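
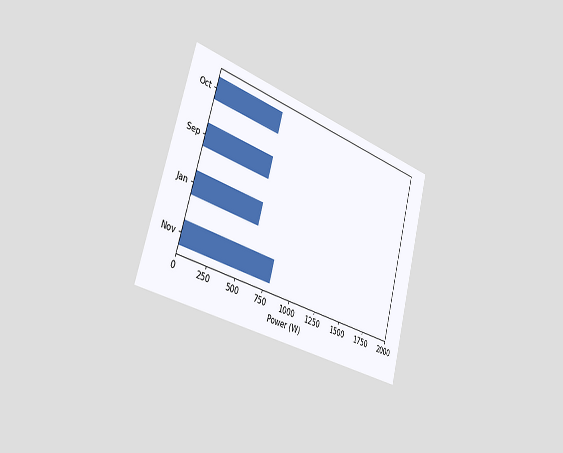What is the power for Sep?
600W

The chart is tilted about 16° clockwise and viewed slightly from the left. Reading along the chart's x-axis, the Sep bar reaches 600W.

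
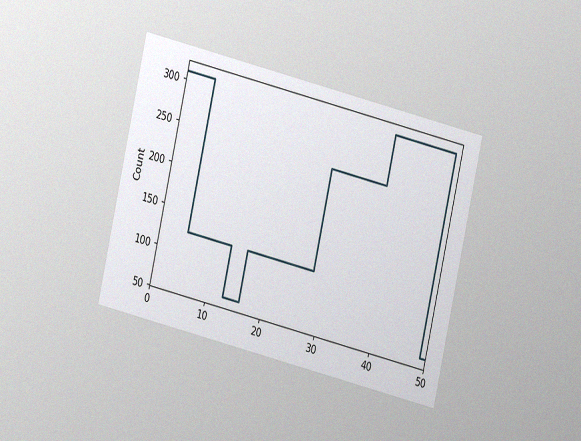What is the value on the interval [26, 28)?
124

The chart is tilted about 13° clockwise and viewed at a slight angle, with some photo noise. On [26, 28) the step sits at 124.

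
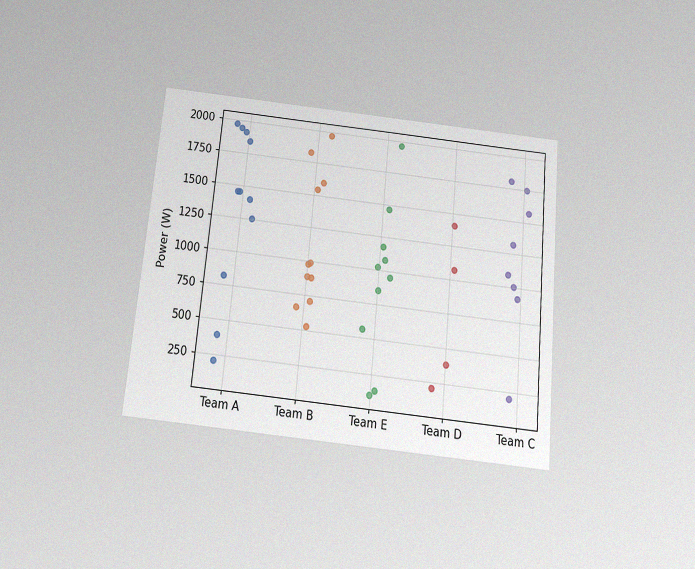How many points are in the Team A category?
11

The chart is tilted about 5° clockwise and viewed slightly from below, with some photo noise. Counting the markers in the Team A column gives 11.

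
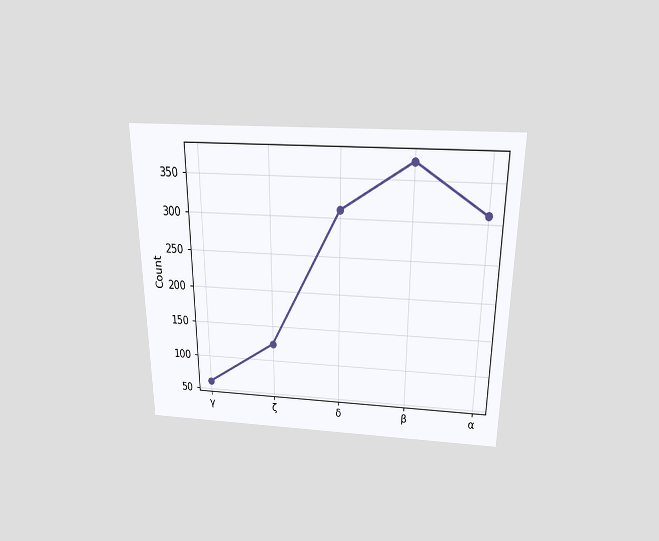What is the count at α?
The chart is viewed slightly from above. At α, the line is at 310.

310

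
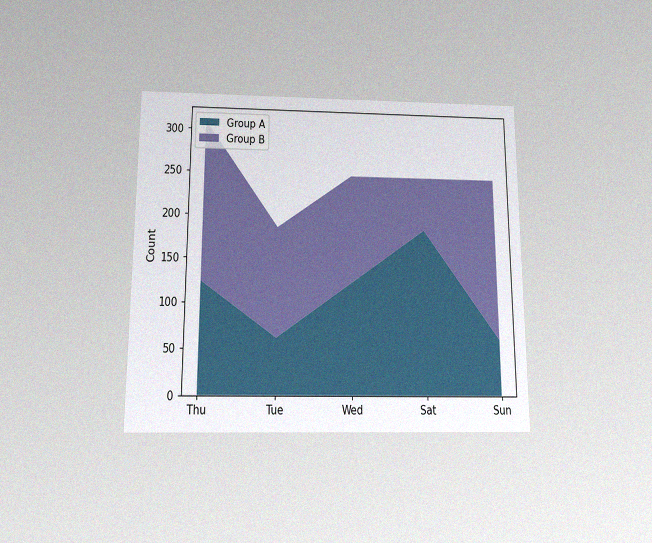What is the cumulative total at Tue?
The chart is viewed slightly from below, with some photo noise. The stacked total at Tue reaches 186.

186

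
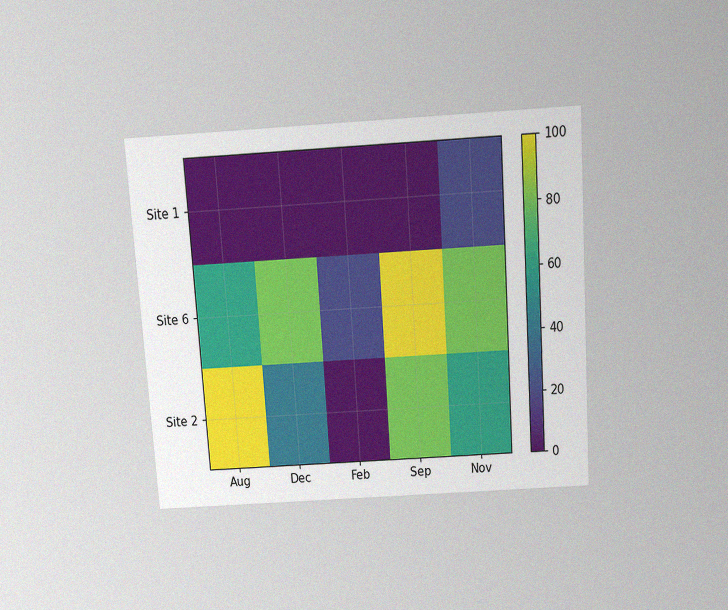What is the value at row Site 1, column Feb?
The chart is tilted about 4° counter-clockwise and viewed slightly from above, with some photo noise. Matching cell (Site 1, Feb) against the colorbar gives 0.

0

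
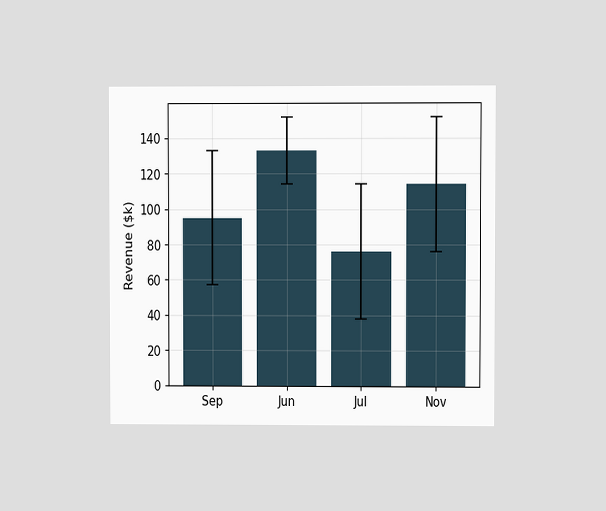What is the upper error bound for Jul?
The chart is viewed at a slight angle. The Jul bar's upper whisker reaches $114k.

$114k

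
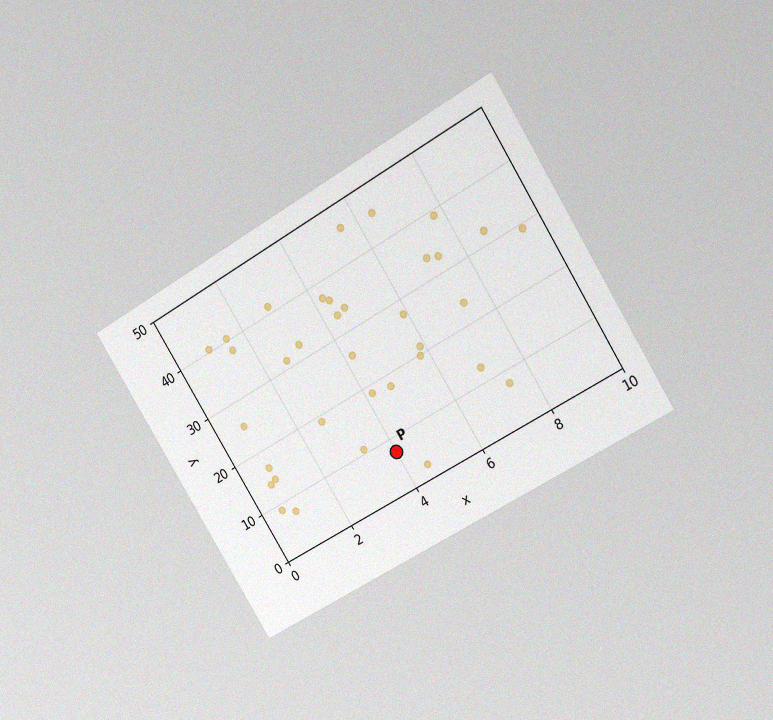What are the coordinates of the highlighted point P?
The chart is tilted about 32° counter-clockwise and viewed at a slight angle, with some photo noise. Following the gridlines from P to each axis, P sits at (4, 7.5).

(4, 7.5)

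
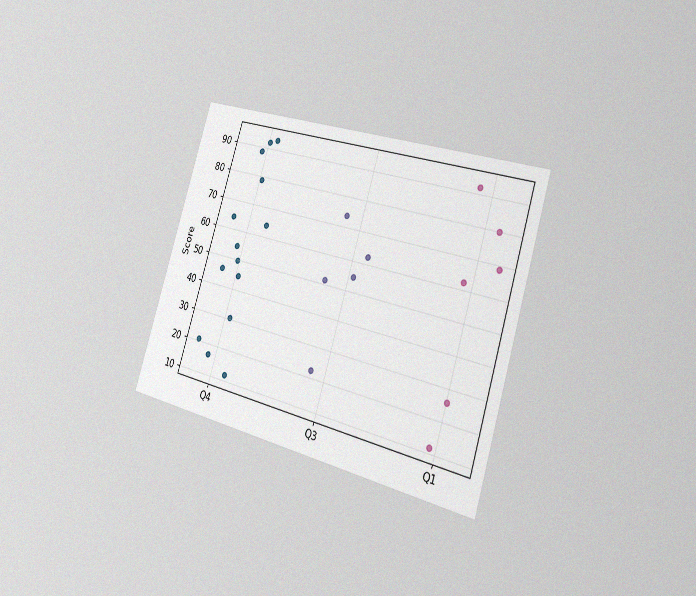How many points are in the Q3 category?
5

The chart is tilted about 17° clockwise and viewed slightly from the right, with some photo noise. Counting the markers in the Q3 column gives 5.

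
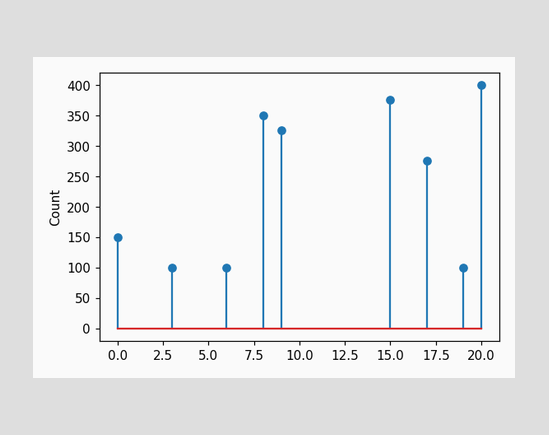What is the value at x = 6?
100

The stem at x=6 reaches 100.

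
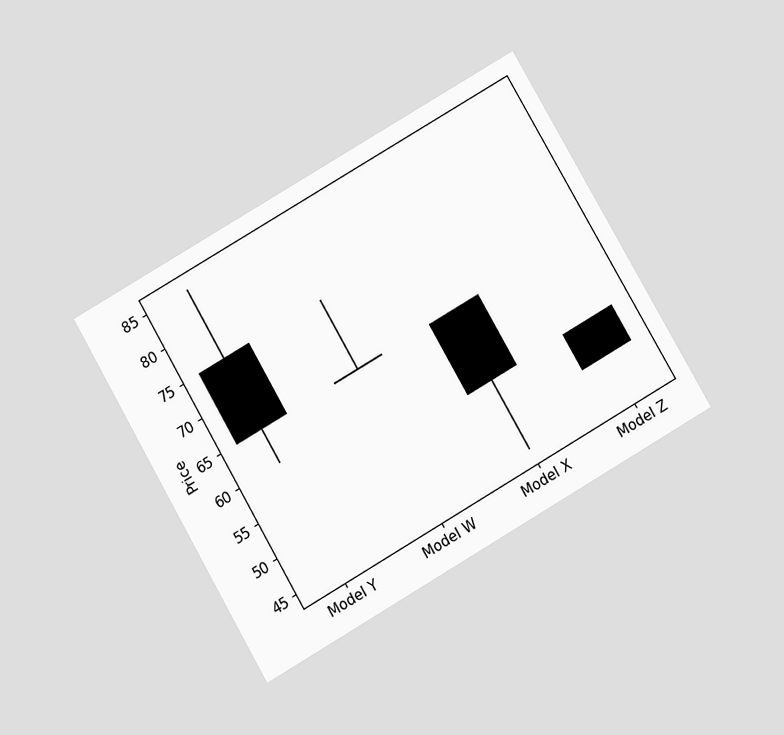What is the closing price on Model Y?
65

The chart is tilted about 30° counter-clockwise and viewed slightly from below. The Model Y candle closes at 65.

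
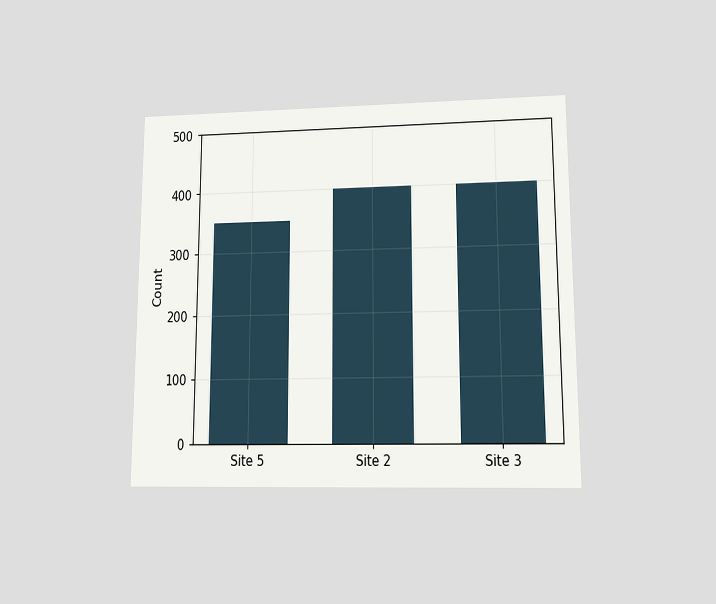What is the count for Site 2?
The chart is viewed at a slight angle. Reading along the chart's y-axis, the Site 2 bar reaches 400.

400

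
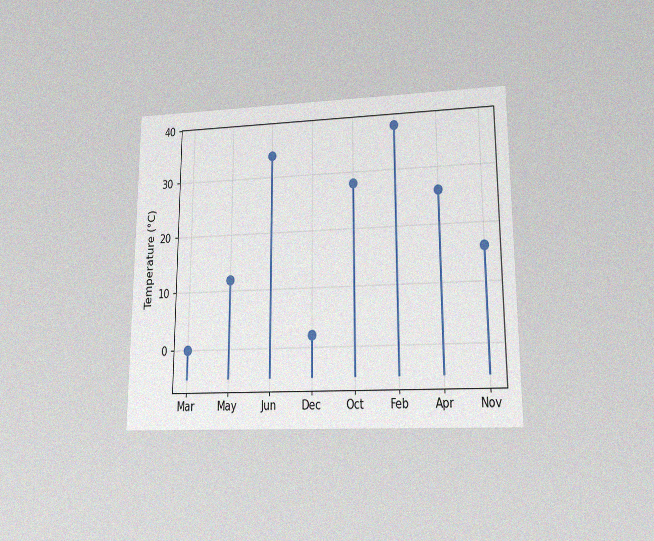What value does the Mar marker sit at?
The chart is viewed at a slight angle, with some photo noise. The Mar marker sits at 0°C.

0°C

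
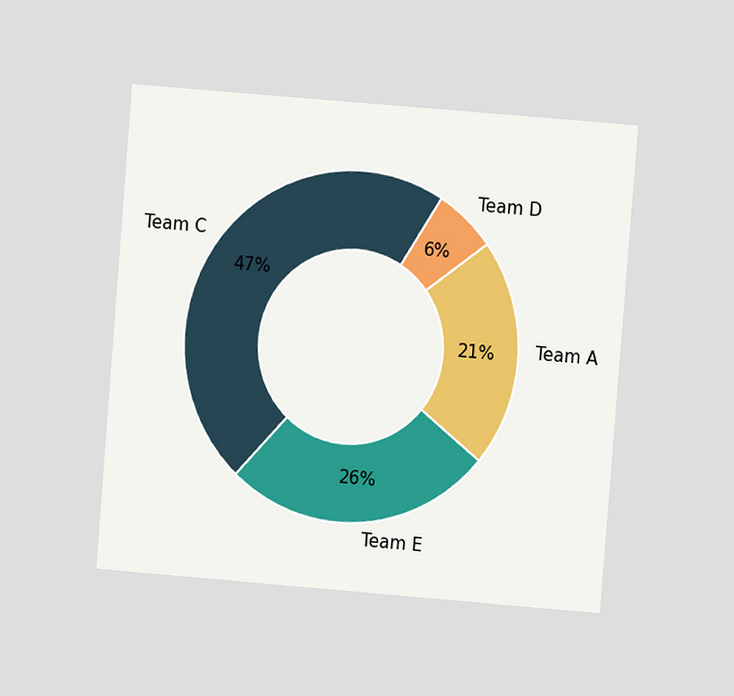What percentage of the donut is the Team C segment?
47%

The chart is tilted about 5° clockwise and viewed at a slight angle. The Team C segment takes up 47% of the ring.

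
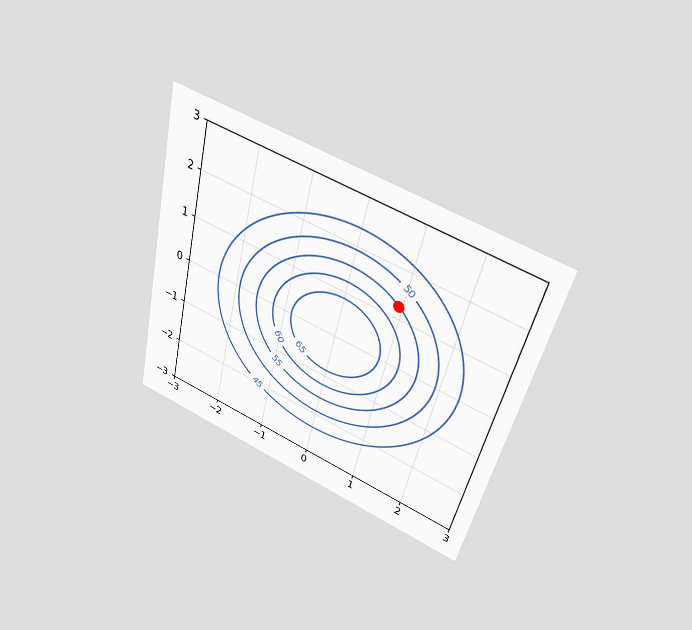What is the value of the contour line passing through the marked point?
The chart is tilted about 13° clockwise and viewed slightly from above. The marked point sits on the contour labelled 55.

55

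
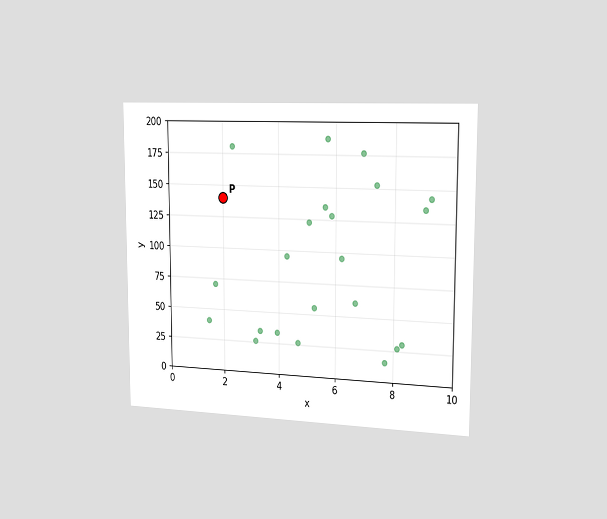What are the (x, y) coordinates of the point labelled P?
(2, 140)

The chart is viewed slightly from the right. Following the gridlines from P to each axis, P sits at (2, 140).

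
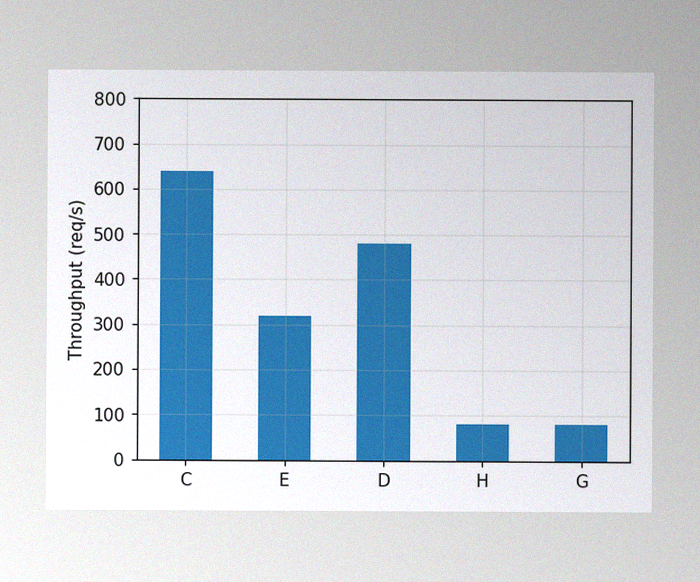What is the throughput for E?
The image has some photo noise and uneven lighting. Reading along the chart's y-axis, the E bar reaches 320req/s.

320req/s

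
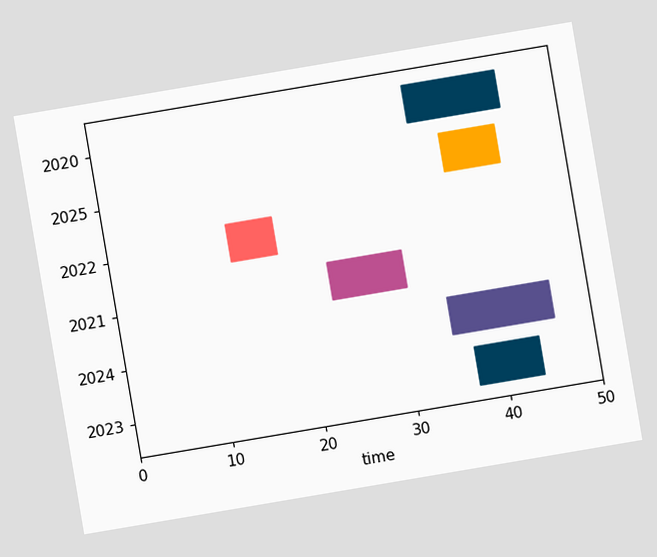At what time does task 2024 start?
35

The chart is tilted about 10° counter-clockwise. The 2024 bar begins at t=35.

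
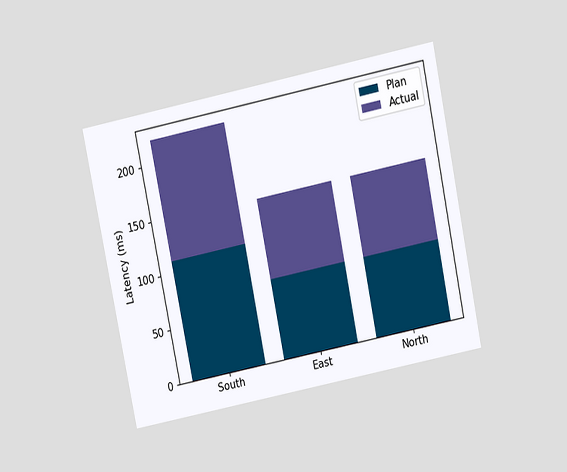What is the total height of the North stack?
148ms

The chart is tilted about 12° counter-clockwise and viewed slightly from above. The North stack's top reaches 148ms on the y-axis.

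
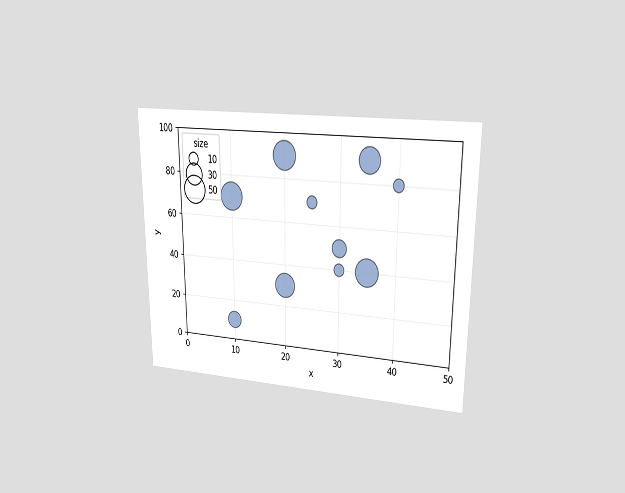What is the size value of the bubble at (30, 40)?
The chart is viewed at a slight angle. Matching the bubble at (30, 40) against the size legend gives 10.

10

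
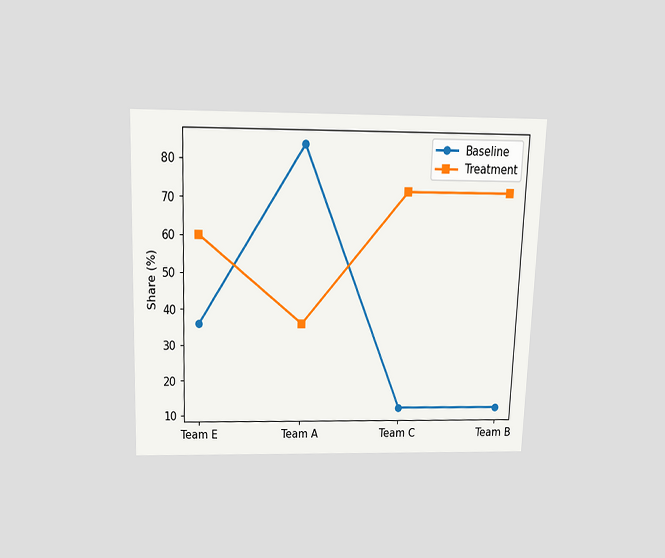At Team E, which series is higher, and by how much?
Treatment, by 24%

The chart is tilted about 2° clockwise and viewed slightly from above. At Team E, Treatment sits above the other line by 24%.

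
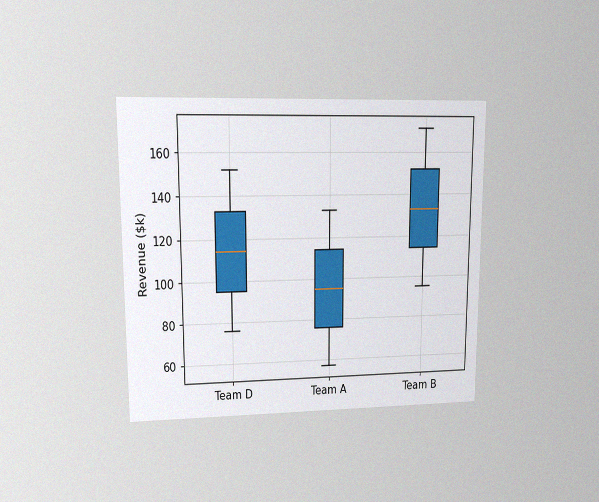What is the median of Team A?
$95k

The chart is viewed at a slight angle, with some photo noise. The median line in the Team A box sits at $95k.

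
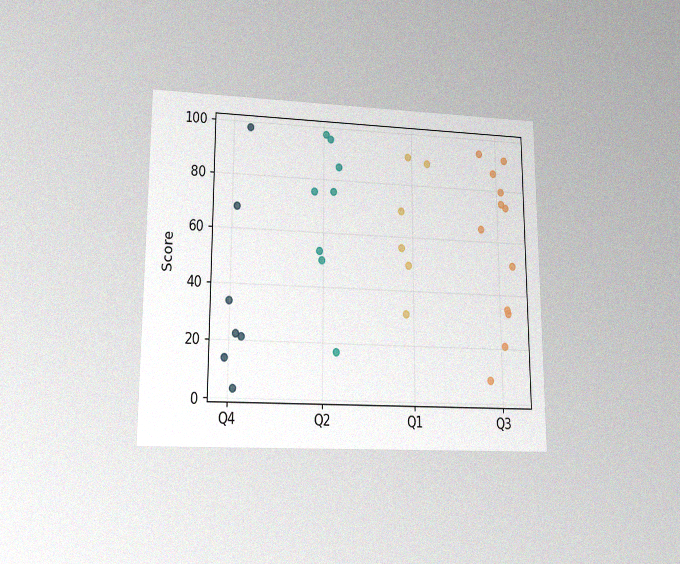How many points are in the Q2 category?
The chart is viewed at a slight angle, with some photo noise. Counting the markers in the Q2 column gives 8.

8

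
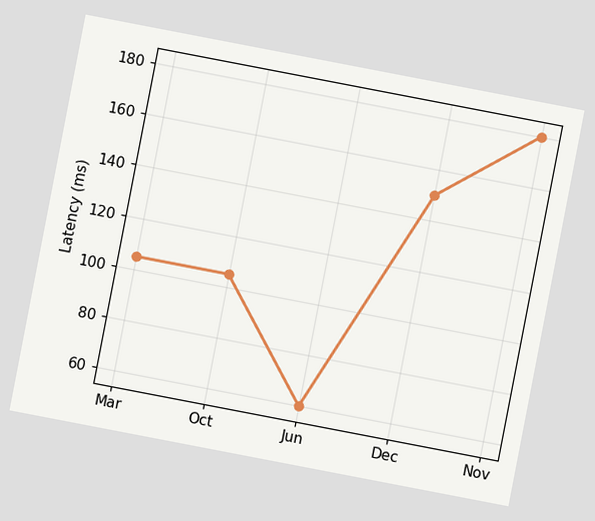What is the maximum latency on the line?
The chart is tilted about 11° clockwise. The highest point is at Nov, and reading across to the y-axis gives 180ms.

180ms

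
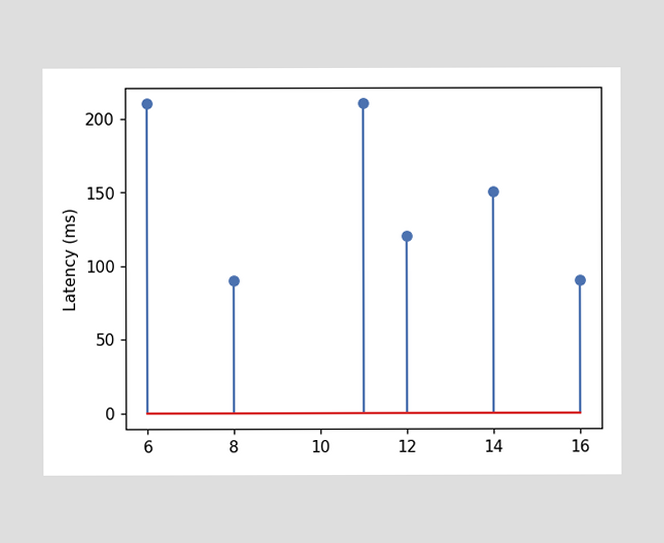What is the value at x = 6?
210ms

The stem at x=6 reaches 210ms.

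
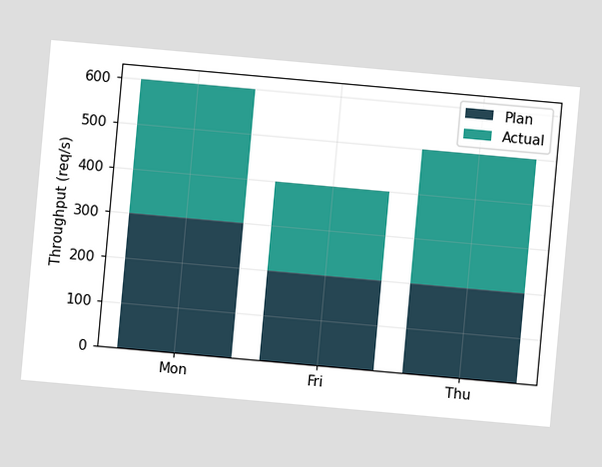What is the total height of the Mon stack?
600req/s

The chart is tilted about 5° clockwise. The Mon stack's top reaches 600req/s on the y-axis.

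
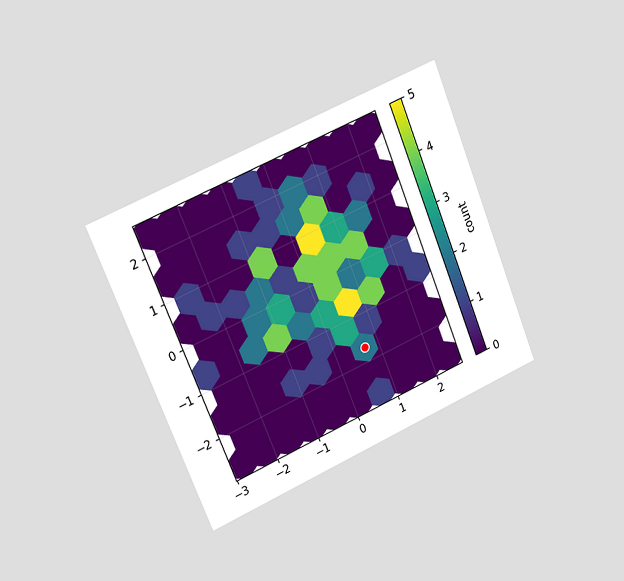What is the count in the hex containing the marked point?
2

The chart is tilted about 22° counter-clockwise and viewed slightly from the left. The marked hex reads 2 on the colorbar.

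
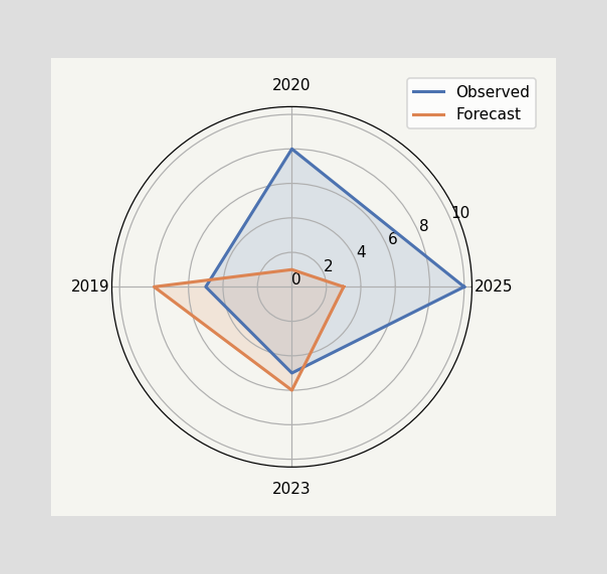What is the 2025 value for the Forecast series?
On the 2025 axis, Forecast reaches 3.

3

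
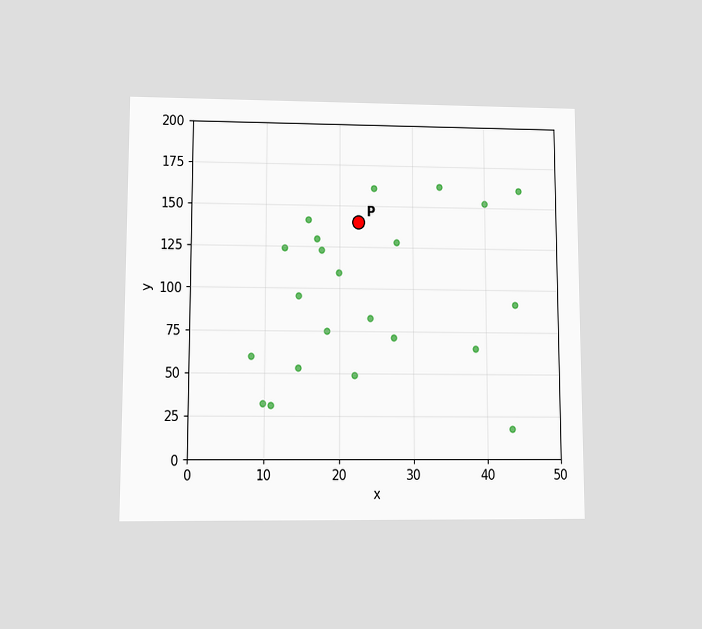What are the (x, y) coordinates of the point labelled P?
The chart is viewed at a slight angle. Following the gridlines from P to each axis, P sits at (22.5, 140).

(22.5, 140)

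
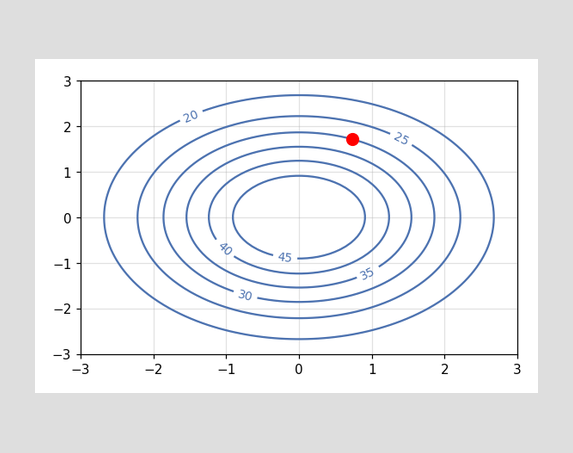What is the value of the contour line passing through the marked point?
30

The marked point sits on the contour labelled 30.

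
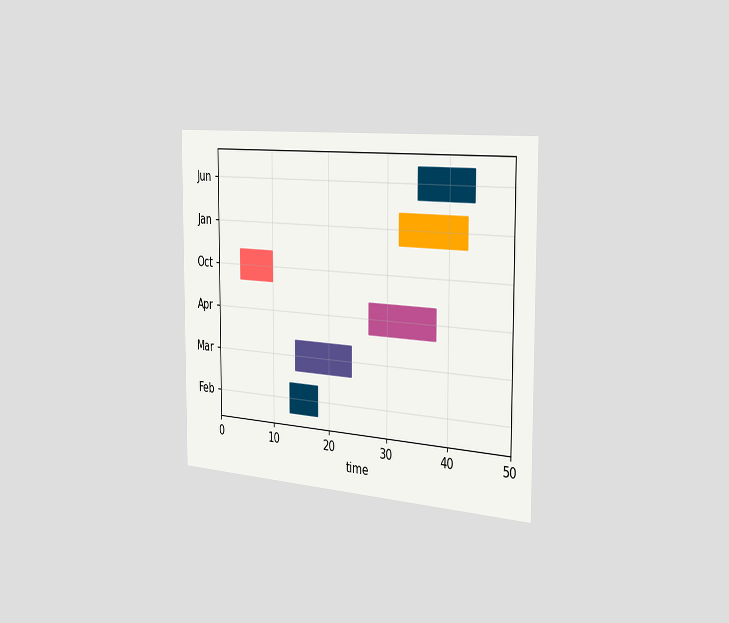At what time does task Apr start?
The chart is viewed slightly from the right. The Apr bar begins at t=27.

27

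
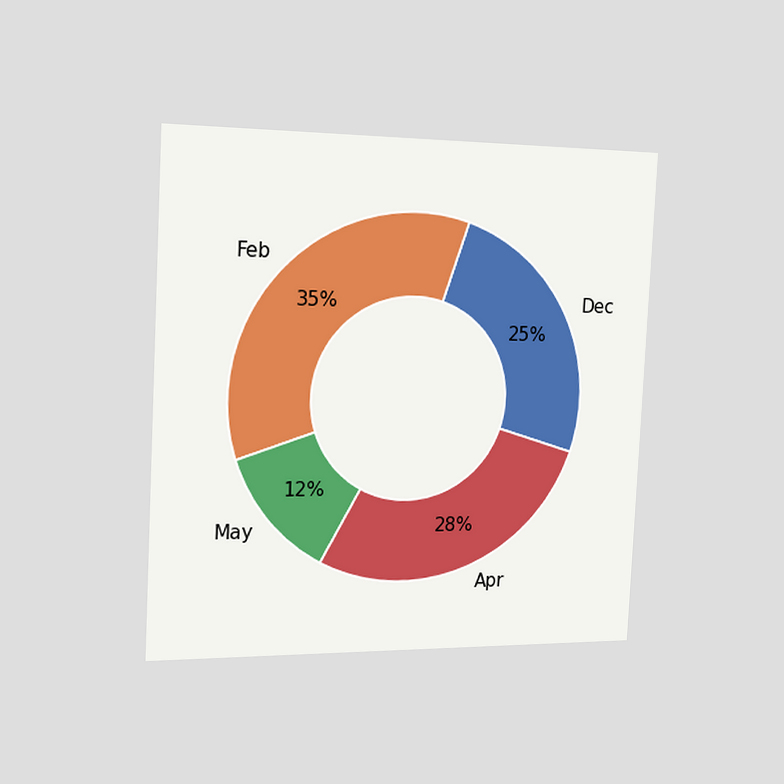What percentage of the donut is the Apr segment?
The chart is tilted about 3° clockwise and viewed slightly from the left. The Apr segment takes up 28% of the ring.

28%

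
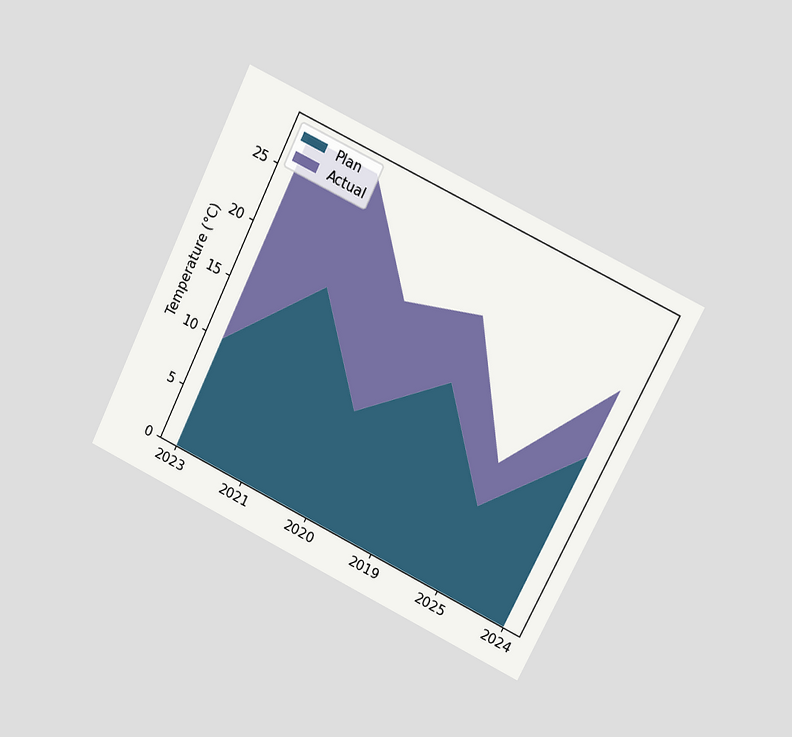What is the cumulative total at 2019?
22°C

The chart is tilted about 26° clockwise and viewed at a slight angle. The stacked total at 2019 reaches 22°C.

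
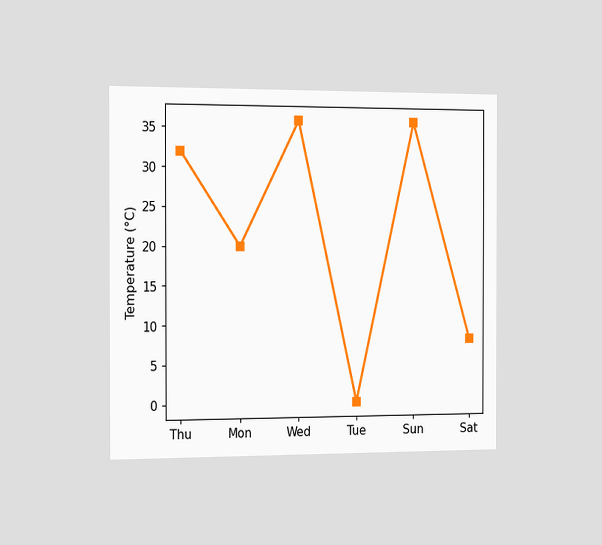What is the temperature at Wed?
The chart is viewed slightly from the left. At Wed, the line is at 36°C.

36°C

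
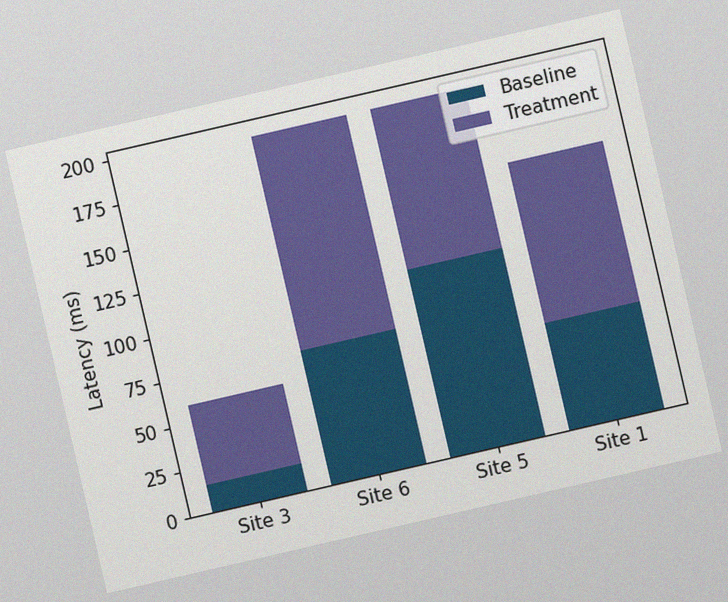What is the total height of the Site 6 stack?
The chart is tilted about 13° counter-clockwise, with some photo noise. The Site 6 stack's top reaches 195ms on the y-axis.

195ms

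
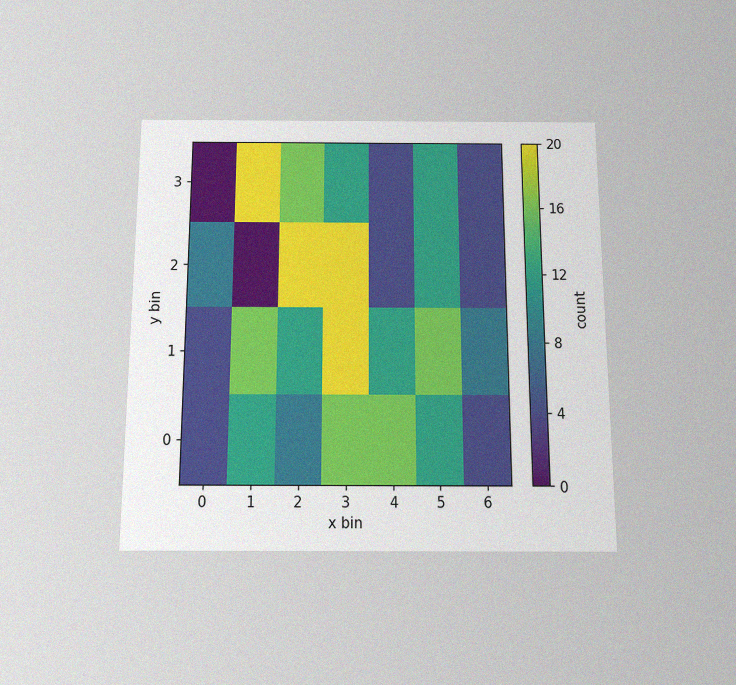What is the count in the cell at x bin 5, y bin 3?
The chart is viewed slightly from below, with some photo noise. Matching the cell (5, 3) against the colorbar gives 12.

12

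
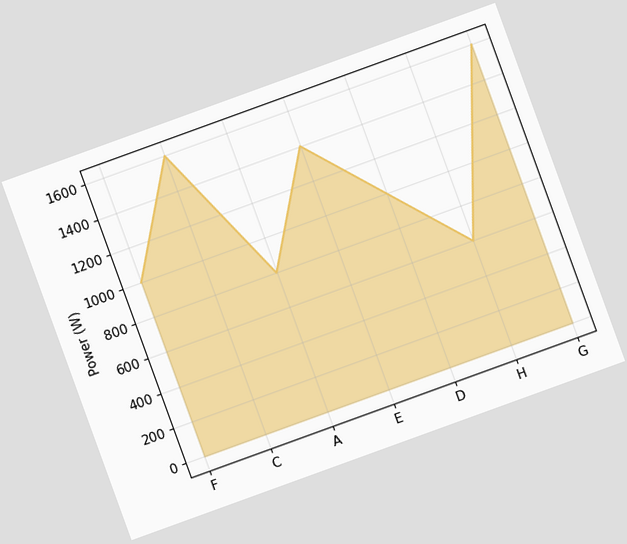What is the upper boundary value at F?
1000W

The chart is tilted about 20° counter-clockwise. At F the upper boundary is at 1000W.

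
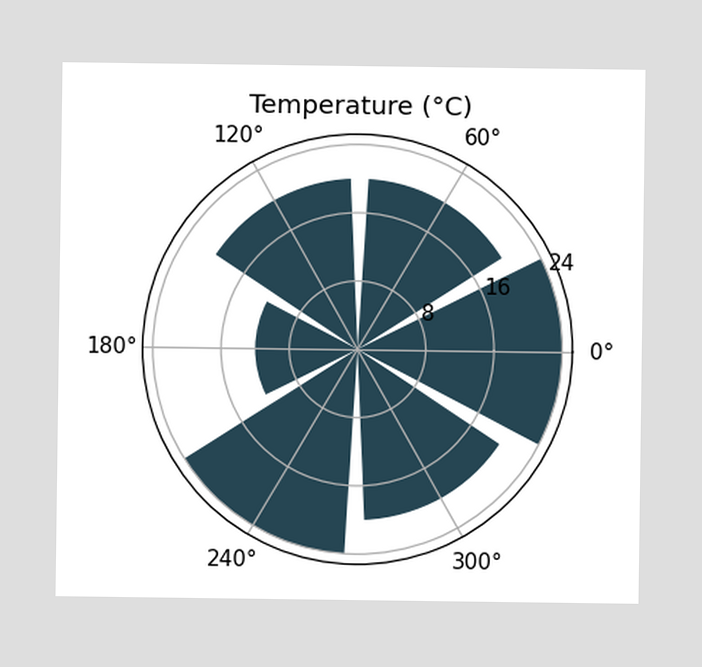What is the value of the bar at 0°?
The bar at 0° reaches 24°C on the radial axis.

24°C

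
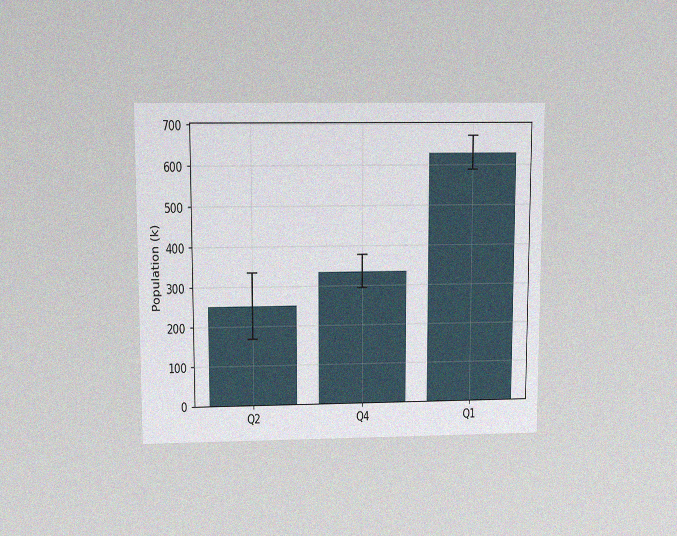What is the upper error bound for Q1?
The chart is viewed slightly from above, with some photo noise. The Q1 bar's upper whisker reaches 672k.

672k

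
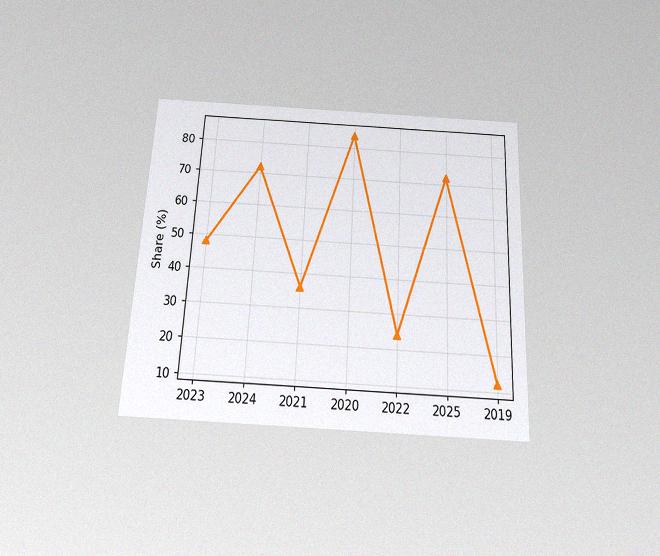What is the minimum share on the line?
The chart is tilted about 3° clockwise and viewed slightly from below, with some photo noise. The lowest point is at 2019, and reading across to the y-axis gives 12%.

12%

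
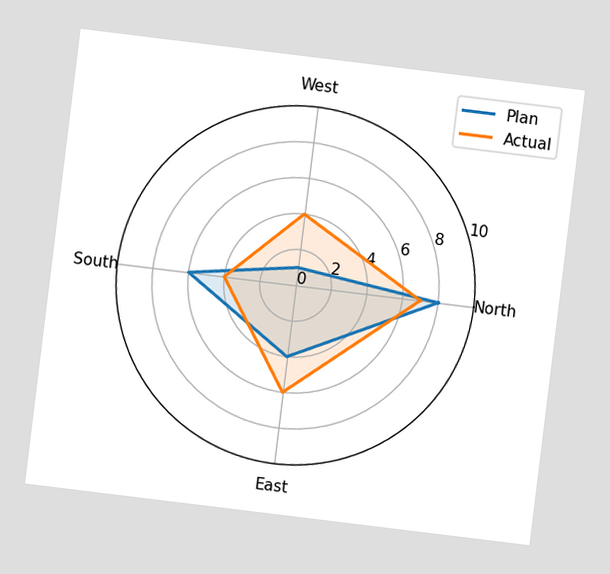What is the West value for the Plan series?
The chart is tilted about 7° clockwise. On the West axis, Plan reaches 1.

1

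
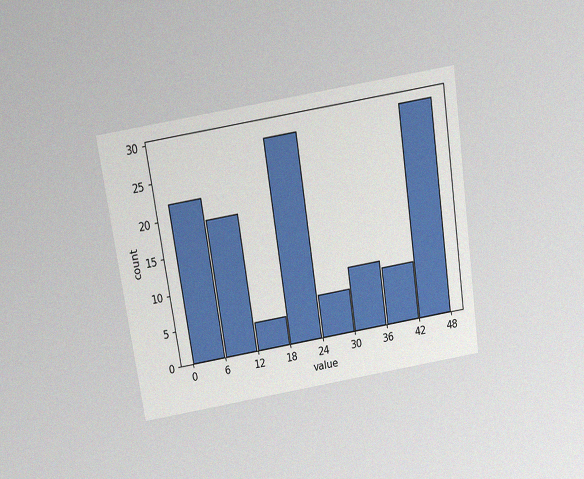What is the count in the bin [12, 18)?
4

The chart is tilted about 9° counter-clockwise and viewed slightly from above, with some photo noise. The [12, 18) bin has height 4.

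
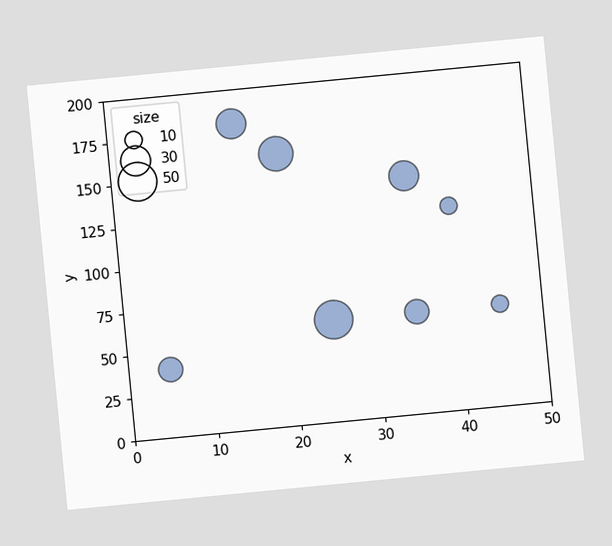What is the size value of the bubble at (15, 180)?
The chart is tilted about 5° counter-clockwise. Matching the bubble at (15, 180) against the size legend gives 30.

30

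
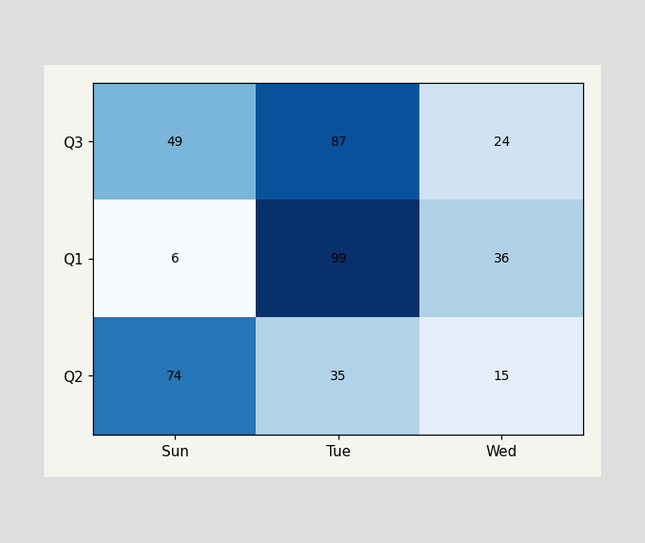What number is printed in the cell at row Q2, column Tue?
35

The (Q2, Tue) cell reads 35.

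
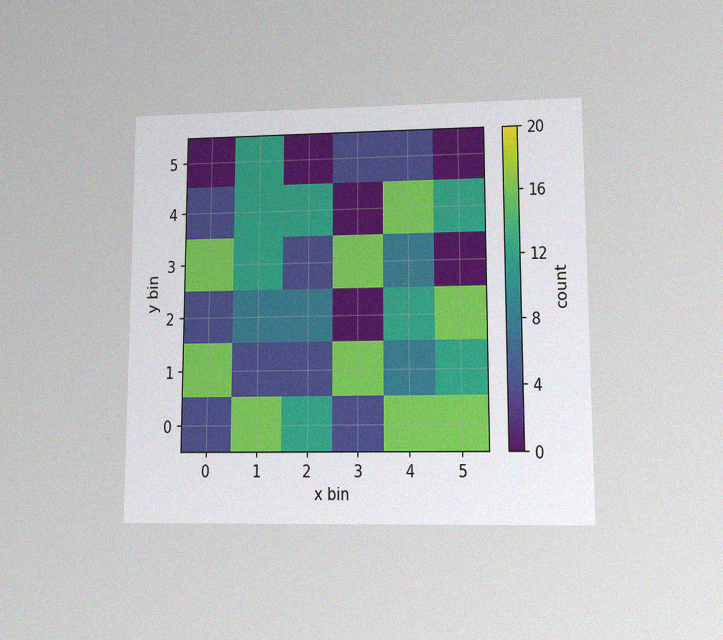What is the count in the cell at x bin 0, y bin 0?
4

The chart is viewed at a slight angle, with some photo noise. Matching the cell (0, 0) against the colorbar gives 4.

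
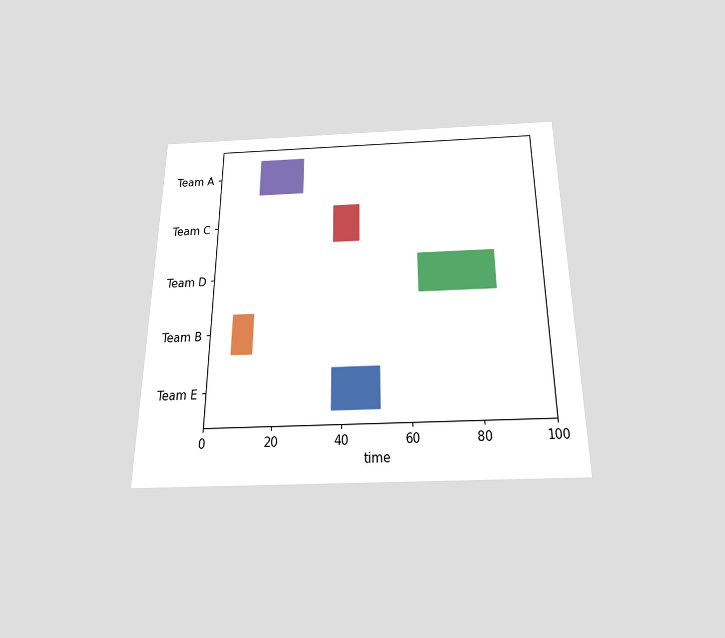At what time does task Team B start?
7

The chart is viewed slightly from below. The Team B bar begins at t=7.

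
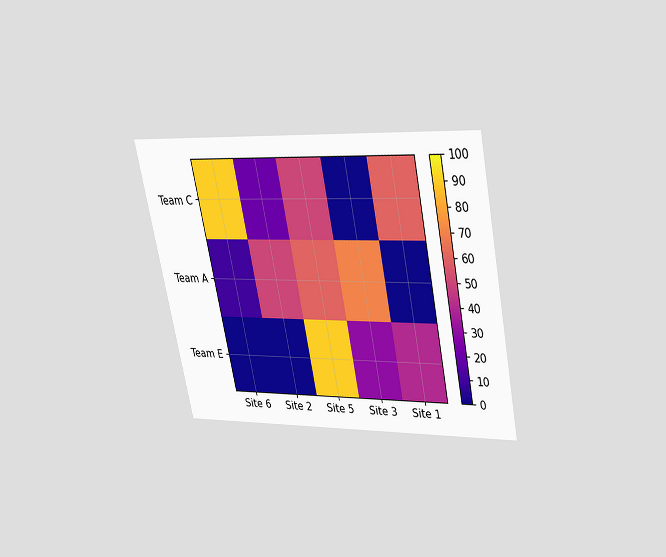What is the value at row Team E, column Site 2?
0

The chart is tilted about 11° counter-clockwise and viewed slightly from above. Matching cell (Team E, Site 2) against the colorbar gives 0.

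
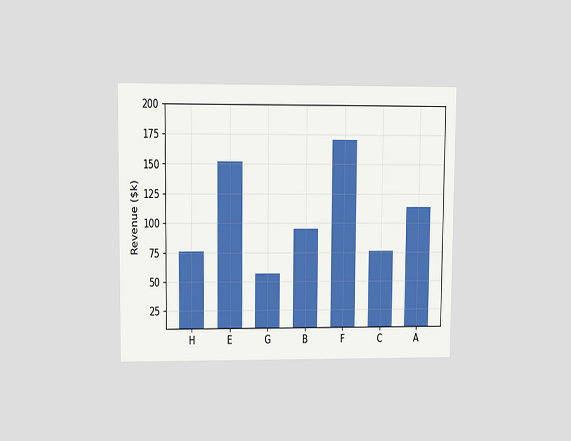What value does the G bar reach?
$57k

The chart is viewed at a slight angle. Reading along the chart's y-axis, the G bar reaches $57k.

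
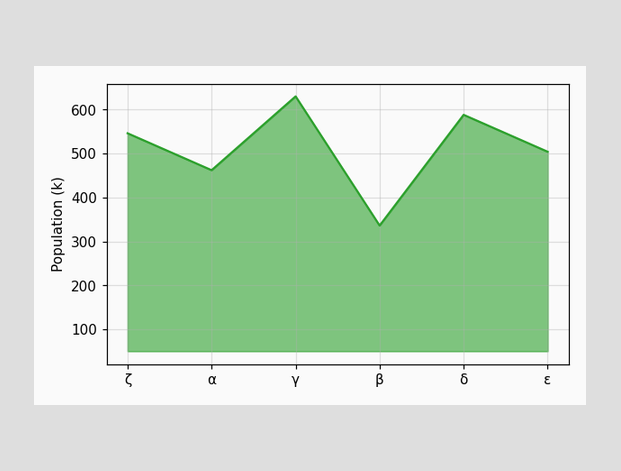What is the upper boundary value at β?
336k

At β the upper boundary is at 336k.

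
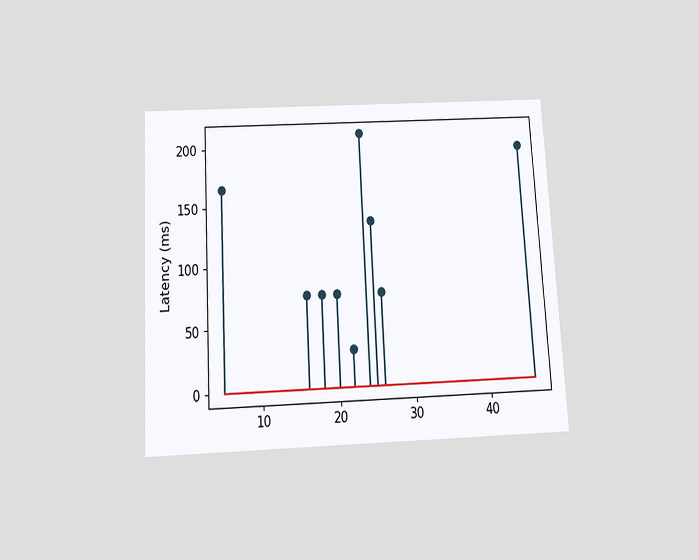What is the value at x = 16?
75ms

The chart is tilted about 3° counter-clockwise and viewed slightly from below. The stem at x=16 reaches 75ms.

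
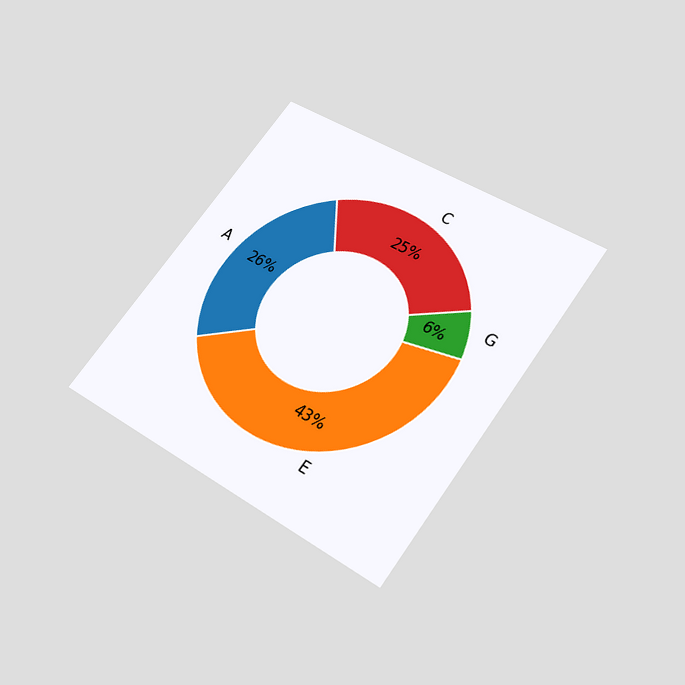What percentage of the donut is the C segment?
The chart is tilted about 36° clockwise and viewed slightly from below. The C segment takes up 25% of the ring.

25%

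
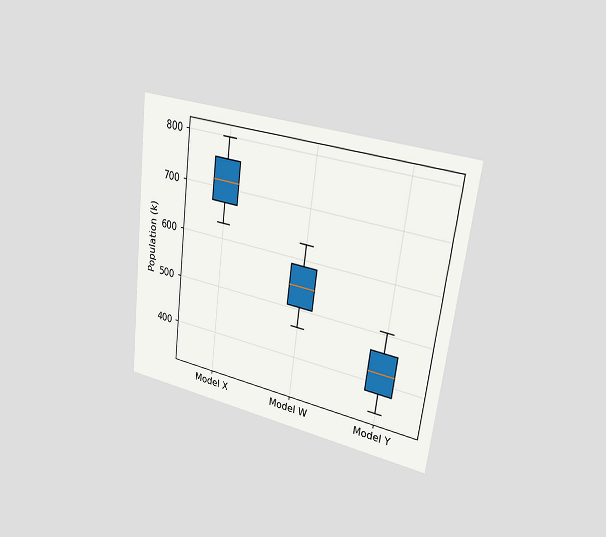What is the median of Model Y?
The chart is tilted about 7° clockwise and viewed slightly from the right. The median line in the Model Y box sits at 420k.

420k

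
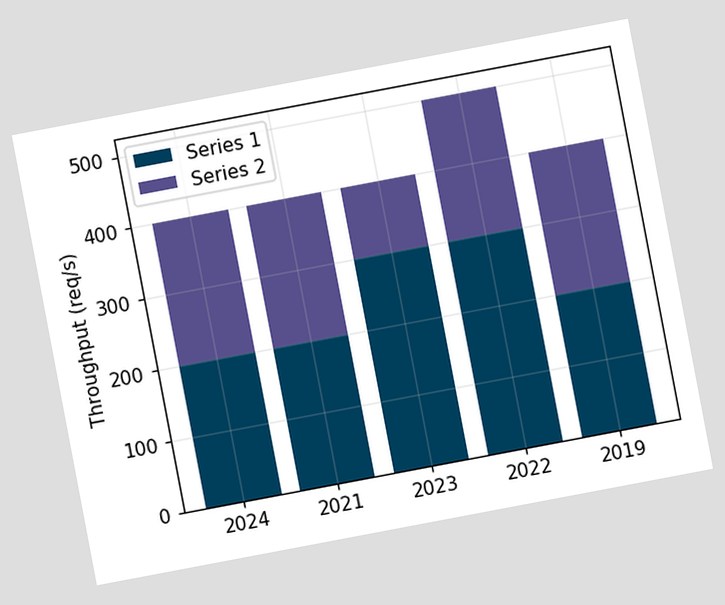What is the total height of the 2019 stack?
400req/s

The chart is tilted about 11° counter-clockwise. The 2019 stack's top reaches 400req/s on the y-axis.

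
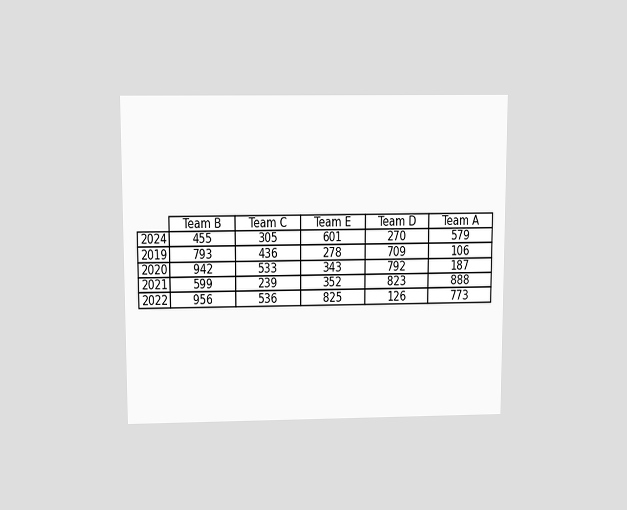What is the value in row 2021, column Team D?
823

The chart is viewed slightly from above. The (2021, Team D) cell reads 823.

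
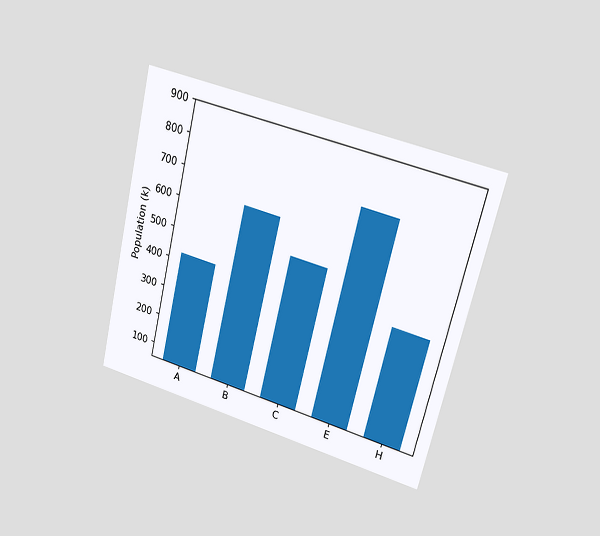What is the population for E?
742k

The chart is tilted about 14° clockwise and viewed at a slight angle. Reading along the chart's y-axis, the E bar reaches 742k.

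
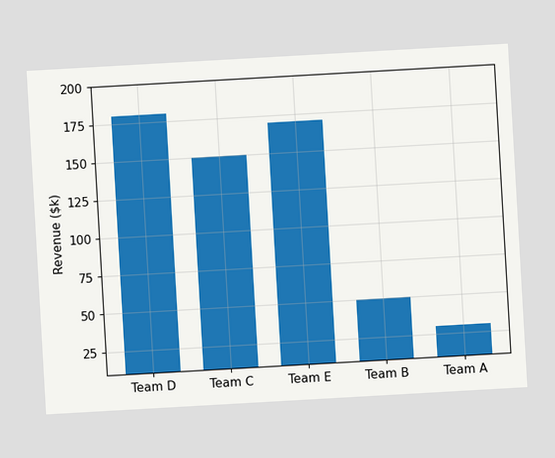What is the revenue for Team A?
$30k

The chart is tilted about 3° counter-clockwise. Reading along the chart's y-axis, the Team A bar reaches $30k.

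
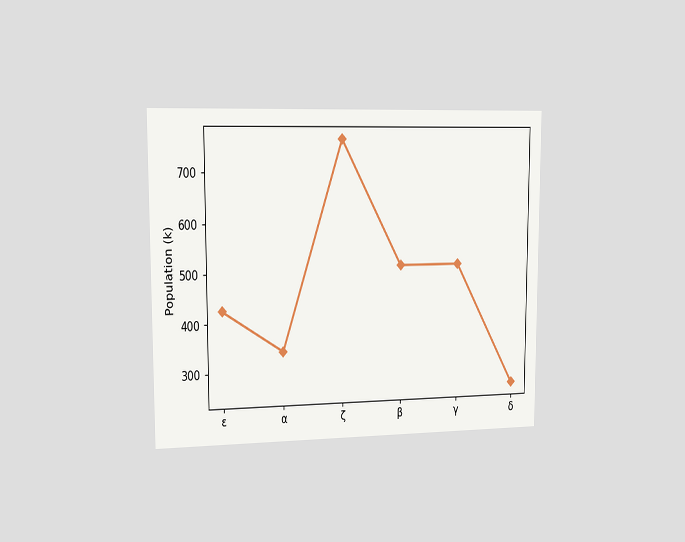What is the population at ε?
The chart is viewed slightly from the left. At ε, the line is at 425k.

425k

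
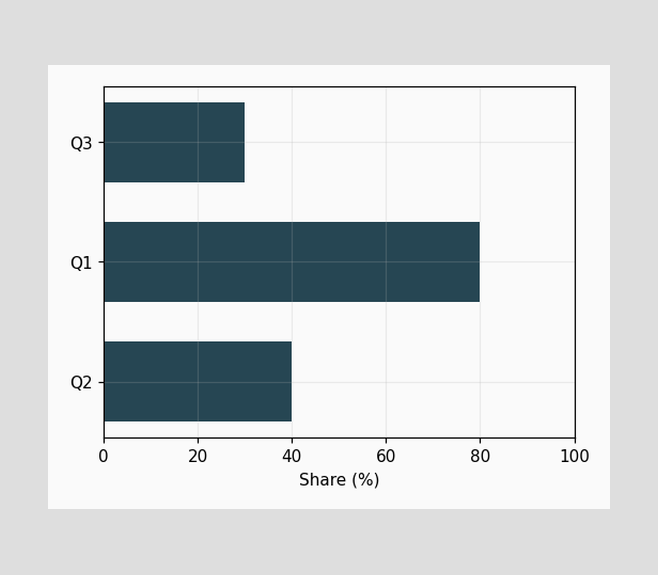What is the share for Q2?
Reading along the chart's x-axis, the Q2 bar reaches 40%.

40%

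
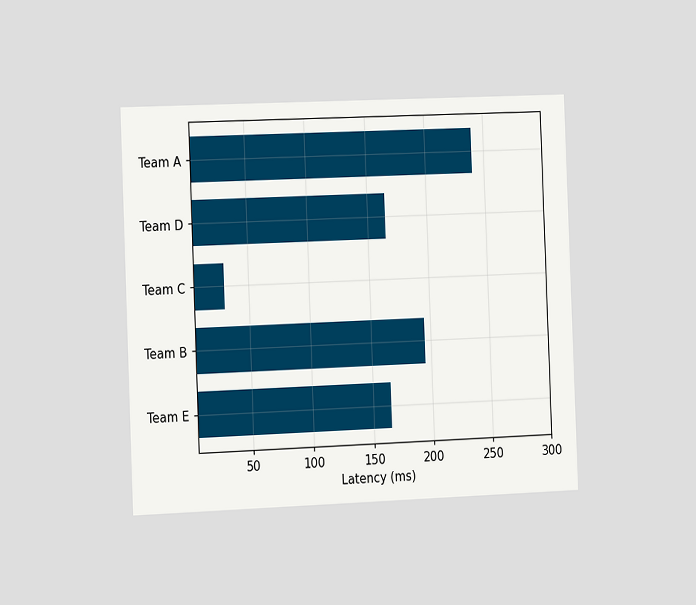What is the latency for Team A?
240ms

The chart is tilted about 2° counter-clockwise and viewed slightly from the left. Reading along the chart's x-axis, the Team A bar reaches 240ms.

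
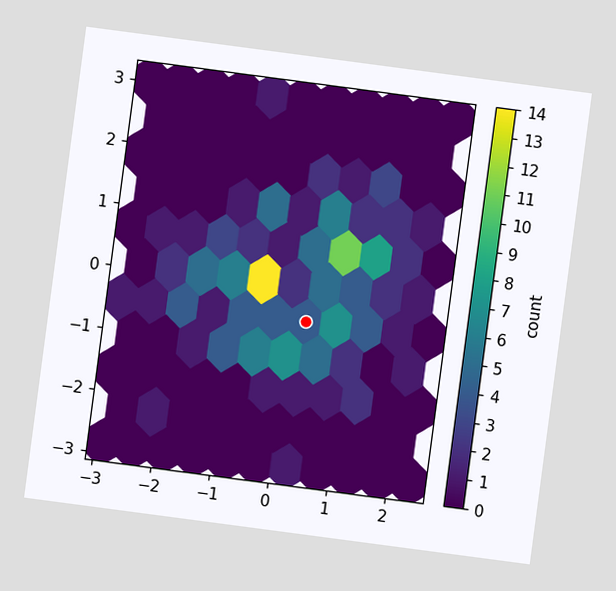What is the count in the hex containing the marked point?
The chart is tilted about 8° clockwise. The marked hex reads 4 on the colorbar.

4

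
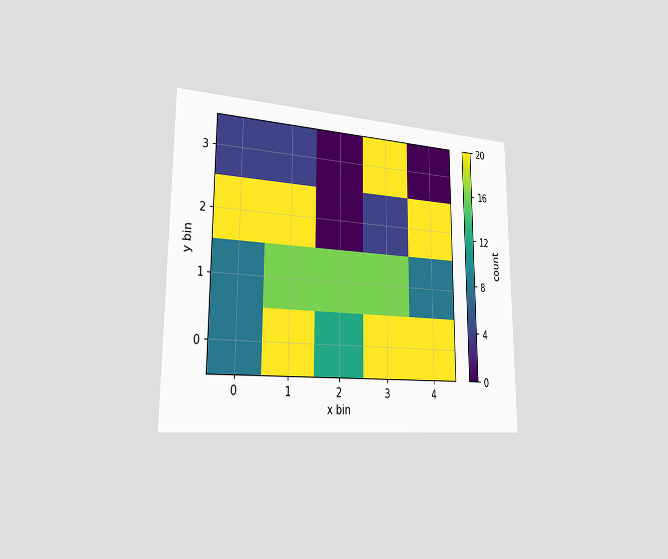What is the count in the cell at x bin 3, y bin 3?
The chart is viewed slightly from the left. Matching the cell (3, 3) against the colorbar gives 20.

20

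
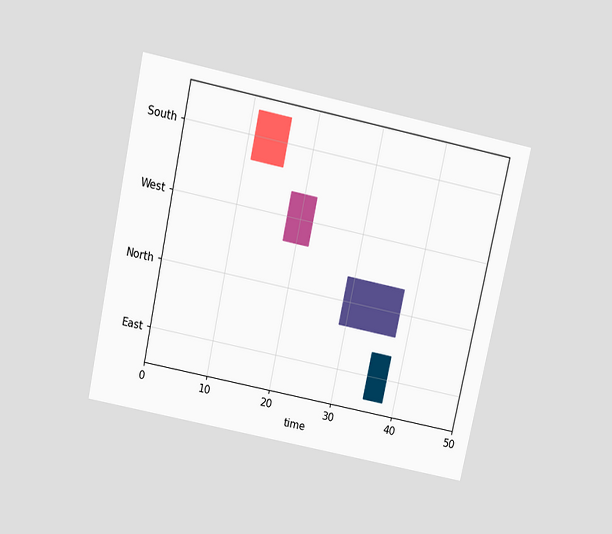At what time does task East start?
35

The chart is tilted about 12° clockwise and viewed slightly from above. The East bar begins at t=35.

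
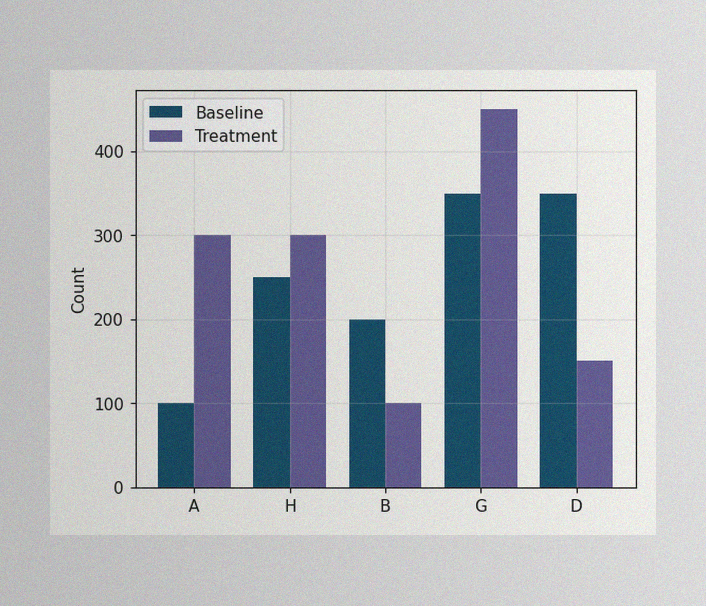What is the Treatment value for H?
300

The image has some photo noise and uneven lighting. The Treatment bar at H reaches 300 on the y-axis.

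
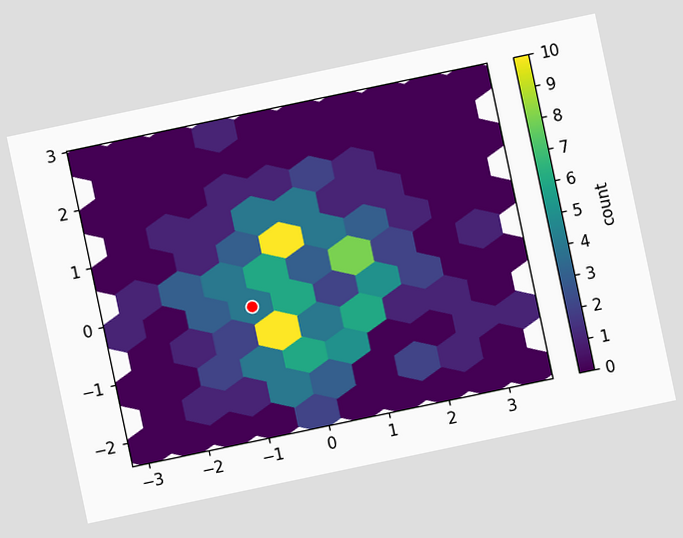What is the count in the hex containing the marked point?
The chart is tilted about 12° counter-clockwise. The marked hex reads 4 on the colorbar.

4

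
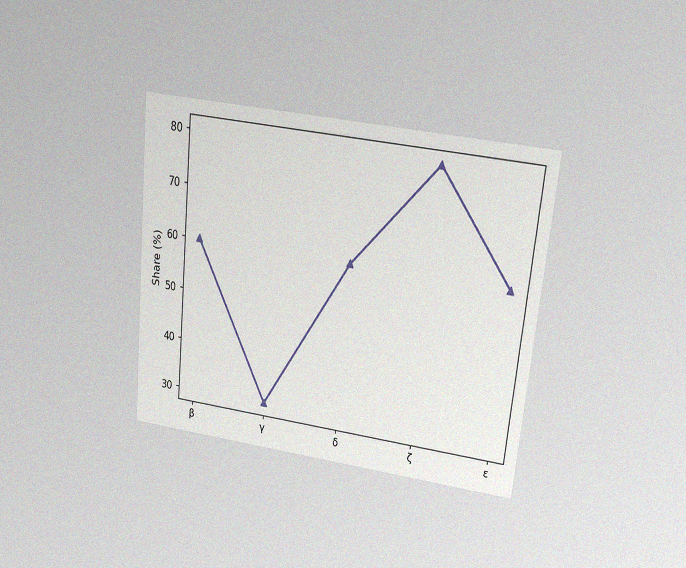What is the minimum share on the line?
The chart is tilted about 6° clockwise and viewed at a slight angle, with some photo noise. The lowest point is at γ, and reading across to the y-axis gives 30%.

30%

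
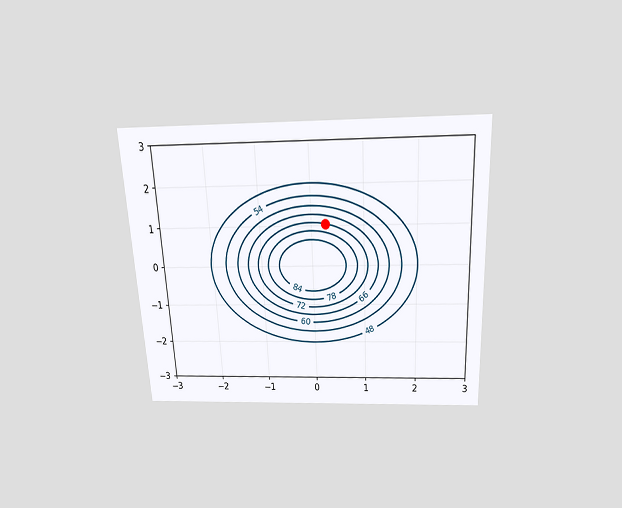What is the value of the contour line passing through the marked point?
The chart is tilted about 3° counter-clockwise and viewed slightly from above. The marked point sits on the contour labelled 72.

72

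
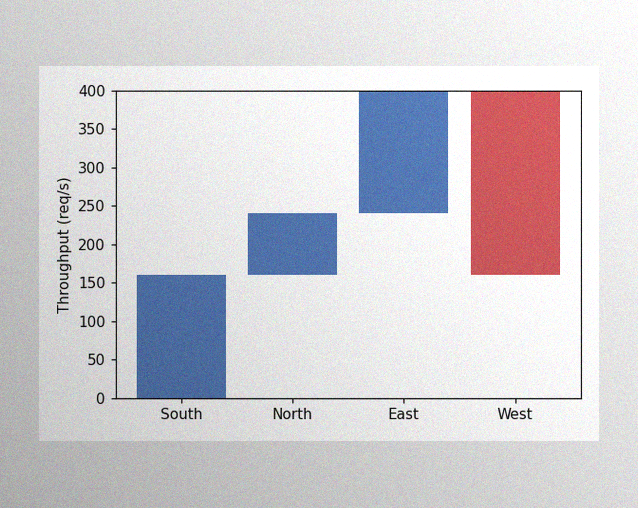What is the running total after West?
The image has some photo noise and uneven lighting. After West the running total reaches 160req/s.

160req/s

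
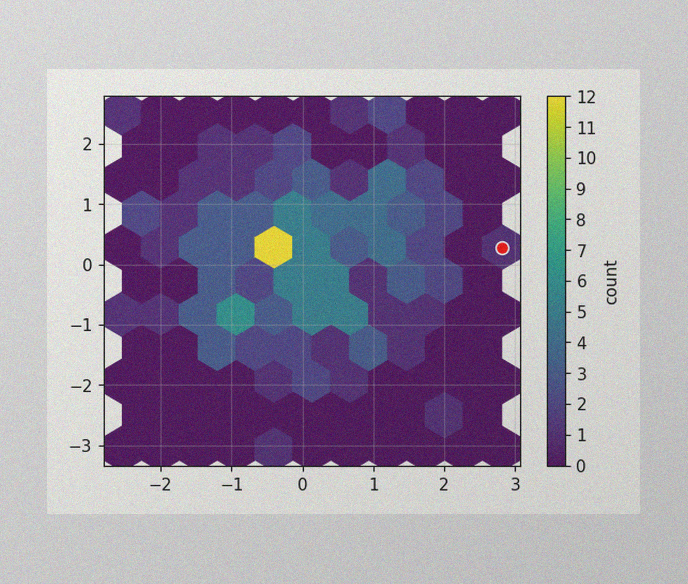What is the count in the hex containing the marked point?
The image has some photo noise and uneven lighting. The marked hex reads 1 on the colorbar.

1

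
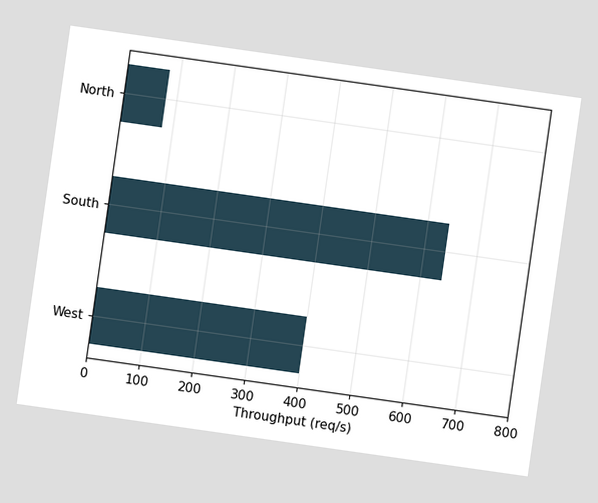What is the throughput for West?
400req/s

The chart is tilted about 8° clockwise. Reading along the chart's x-axis, the West bar reaches 400req/s.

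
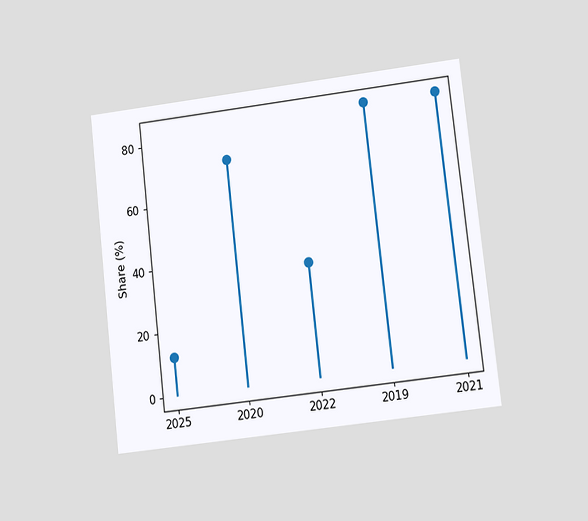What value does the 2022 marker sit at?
The chart is tilted about 7° counter-clockwise and viewed at a slight angle. The 2022 marker sits at 36%.

36%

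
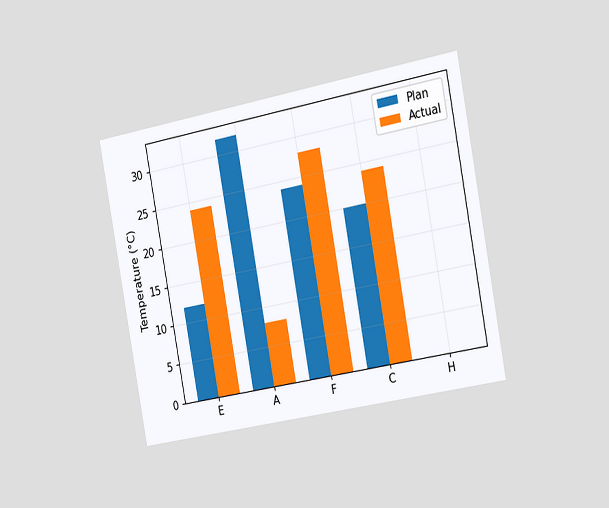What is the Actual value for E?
24°C

The chart is tilted about 10° counter-clockwise and viewed slightly from the right. The Actual bar at E reaches 24°C on the y-axis.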